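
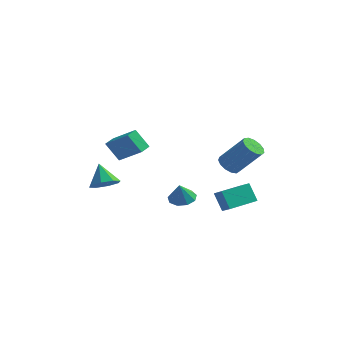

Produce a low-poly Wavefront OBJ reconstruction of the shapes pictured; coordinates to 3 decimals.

v 2.869 2.784 1.116
v 3.423 2.961 0.627
v 4.826 3.113 2.276
v 4.271 2.936 2.764
v 3.244 3.331 0.746
v 4.647 3.484 2.394
v 2.945 3.528 0.982
v 4.348 3.68 2.63
v 2.622 3.488 1.26
v 4.025 3.641 2.908
v 2.378 3.225 1.493
v 3.781 3.377 3.141
v 2.289 2.822 1.606
v 3.692 2.974 3.254
v 2.384 2.406 1.563
v 3.787 2.559 3.212
v 2.633 2.111 1.379
v 4.036 2.263 3.027
v 2.957 2.029 1.111
v 4.36 2.181 2.759
v 3.253 2.187 0.844
v 4.655 2.339 2.493
v 3.426 2.534 0.664
v 4.829 2.687 2.313
v 1.709 3.452 -1.653
v 2.328 3.06 -1.203
v 2.699 5.14 -1.547
v 3.318 4.748 -1.096
v 2.342 3.152 -2.784
v 2.961 2.76 -2.333
v 3.332 4.84 -2.677
v 3.951 4.448 -2.227
v -1.794 -1.517 2.393
v -2.581 -1.577 3.525
v -1.711 -0.717 2.494
v -2.497 -0.778 3.626
v -0.303 -1.802 3.414
v -1.089 -1.863 4.546
v -0.219 -1.003 3.515
v -1.006 -1.063 4.647
v 1.664 -0.886 -0.069
v 2.334 -0.472 0.075
v 1.676 -1.294 1.049
v 1.896 -0.166 0.192
v 1.349 -0.196 0.187
v 0.95 -0.549 0.062
v 0.885 -1.059 -0.124
v 1.184 -1.489 -0.284
v 1.708 -1.636 -0.343
v 2.211 -1.432 -0.274
v 2.458 -0.972 -0.109
v -3.661 0.469 -0.663
v -3.189 1.246 -0.807
v -4.339 1.111 0.563
v -3.806 1.239 -1.146
v -4.339 0.782 -1.201
v -4.474 0.141 -0.941
v -4.134 -0.307 -0.518
v -3.516 -0.3 -0.18
v -2.983 0.157 -0.124
v -2.848 0.797 -0.384
f 2 1 5
f 2 5 3
f 3 5 6
f 3 6 4
f 5 1 7
f 5 7 6
f 6 7 8
f 6 8 4
f 7 1 9
f 7 9 8
f 8 9 10
f 8 10 4
f 9 1 11
f 9 11 10
f 10 11 12
f 10 12 4
f 11 1 13
f 11 13 12
f 12 13 14
f 12 14 4
f 13 1 15
f 13 15 14
f 14 15 16
f 14 16 4
f 15 1 17
f 15 17 16
f 16 17 18
f 16 18 4
f 17 1 19
f 17 19 18
f 18 19 20
f 18 20 4
f 19 1 21
f 19 21 20
f 20 21 22
f 20 22 4
f 21 1 23
f 21 23 22
f 22 23 24
f 22 24 4
f 23 1 2
f 23 2 24
f 24 2 3
f 24 3 4
f 26 28 25
f 29 26 25
f 25 28 27
f 27 29 25
f 26 32 28
f 30 26 29
f 30 32 26
f 28 32 27
f 31 29 27
f 27 32 31
f 31 30 29
f 32 30 31
f 34 36 33
f 37 34 33
f 33 36 35
f 35 37 33
f 34 40 36
f 38 34 37
f 38 40 34
f 36 40 35
f 39 37 35
f 35 40 39
f 39 38 37
f 40 38 39
f 42 41 44
f 42 44 43
f 44 41 45
f 44 45 43
f 45 41 46
f 45 46 43
f 46 41 47
f 46 47 43
f 47 41 48
f 47 48 43
f 48 41 49
f 48 49 43
f 49 41 50
f 49 50 43
f 50 41 51
f 50 51 43
f 51 41 42
f 51 42 43
f 53 52 55
f 53 55 54
f 55 52 56
f 55 56 54
f 56 52 57
f 56 57 54
f 57 52 58
f 57 58 54
f 58 52 59
f 58 59 54
f 59 52 60
f 59 60 54
f 60 52 61
f 60 61 54
f 61 52 53
f 61 53 54



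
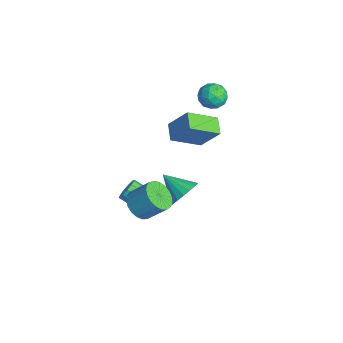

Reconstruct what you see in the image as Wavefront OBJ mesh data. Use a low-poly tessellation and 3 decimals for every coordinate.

v 2.343 -2.412 -0.11
v 2.875 -1.978 -0.737
v 3.37 -1.054 0.323
v 2.837 -1.488 0.95
v 2.545 -1.777 -0.758
v 3.04 -0.853 0.301
v 2.181 -1.685 -0.667
v 2.675 -0.762 0.392
v 1.844 -1.72 -0.48
v 2.339 -0.796 0.579
v 1.593 -1.874 -0.229
v 2.088 -0.95 0.83
v 1.473 -2.121 0.043
v 1.967 -1.197 1.102
v 1.502 -2.418 0.288
v 1.997 -1.494 1.348
v 1.677 -2.714 0.465
v 2.172 -1.791 1.524
v 1.967 -2.958 0.542
v 2.462 -2.035 1.602
v 2.322 -3.108 0.507
v 2.817 -2.184 1.566
v 2.68 -3.137 0.365
v 3.175 -2.213 1.424
v 2.98 -3.041 0.141
v 3.475 -2.117 1.2
v 3.17 -2.836 -0.127
v 3.665 -1.912 0.933
v 3.217 -2.557 -0.391
v 3.712 -1.634 0.668
v 3.112 -2.254 -0.607
v 3.607 -1.33 0.452
v -2.064 3.679 4.017
v -1.234 3.459 4.09
v -2.266 2.621 3.13
v -1.436 2.401 3.203
v -1.971 2.295 3.871
v -1.846 2.948 4.419
v -1.654 3.132 2.801
v -1.529 3.785 3.349
v -0.98 3.121 3.338
v -1.176 2.603 4
v -2.324 3.477 3.22
v -2.52 2.959 3.882
v -1.631 3.662 4.131
v -1.869 2.418 3.089
v -2.183 2.356 3.481
v -1.695 2.226 3.524
v -1.991 3.362 4.325
v -1.503 3.232 4.368
v -1.936 2.548 4.239
v -1.997 2.848 2.852
v -1.509 2.718 2.895
v -1.805 3.854 3.696
v -1.317 3.724 3.739
v -1.564 3.532 2.981
v -0.994 3.334 3.733
v -1.113 2.712 3.211
v -1.241 3.141 2.975
v -1.168 3.526 3.297
v -1.109 3.03 4.121
v -1.228 2.408 3.6
v -1.542 2.345 3.993
v -1.469 2.729 4.315
v -0.96 2.831 3.68
v -2.272 3.672 3.62
v -2.391 3.05 3.099
v -2.031 3.351 2.905
v -1.958 3.735 3.227
v -2.387 3.368 4.009
v -2.506 2.746 3.487
v -2.332 2.554 3.923
v -2.259 2.939 4.245
v -2.54 3.249 3.54
v -2.457 2.672 -1.4
v -2.471 0.921 -0.353
v -3.502 2.899 -1.034
v -3.516 1.148 0.013
v -1.764 3.532 0.047
v -1.778 1.781 1.094
v -2.809 3.759 0.413
v -2.823 2.008 1.46
v -0.66 1.113 -3.589
v -0.129 1.204 -2.735
v -1.9 0.287 -2.731
v -0.379 1.577 -2.737
v -0.685 1.859 -2.908
v -0.986 1.992 -3.214
v -1.222 1.952 -3.594
v -1.347 1.746 -3.974
v -1.336 1.414 -4.277
v -1.191 1.022 -4.444
v -0.941 0.649 -4.441
v -0.635 0.368 -4.27
v -0.334 0.234 -3.965
v -0.098 0.274 -3.584
v 0.028 0.481 -3.205
v 0.016 0.812 -2.902
v 0.517 -1.66 -1.767
v 1.024 -1.775 -1.314
v 0.41 -2.455 -0.8
v -0.097 -2.34 -1.253
v 0.815 -1.479 -1.172
v 0.202 -2.159 -0.658
v 0.512 -1.241 -1.219
v -0.102 -1.921 -0.705
v 0.21 -1.136 -1.44
v -0.404 -1.815 -0.926
v 0.005 -1.197 -1.765
v -0.608 -1.877 -1.251
v -0.037 -1.405 -2.091
v -0.65 -2.085 -1.577
v 0.097 -1.694 -2.313
v -0.517 -2.374 -1.799
v 0.364 -1.973 -2.363
v -0.25 -2.652 -1.849
v 0.679 -2.152 -2.223
v 0.066 -2.831 -1.709
v 0.943 -2.175 -1.938
v 0.33 -2.854 -1.424
v 1.072 -2.034 -1.599
v 0.458 -2.714 -1.085
f 2 1 5
f 2 5 3
f 3 5 6
f 3 6 4
f 5 1 7
f 5 7 6
f 6 7 8
f 6 8 4
f 7 1 9
f 7 9 8
f 8 9 10
f 8 10 4
f 9 1 11
f 9 11 10
f 10 11 12
f 10 12 4
f 11 1 13
f 11 13 12
f 12 13 14
f 12 14 4
f 13 1 15
f 13 15 14
f 14 15 16
f 14 16 4
f 15 1 17
f 15 17 16
f 16 17 18
f 16 18 4
f 17 1 19
f 17 19 18
f 18 19 20
f 18 20 4
f 19 1 21
f 19 21 20
f 20 21 22
f 20 22 4
f 21 1 23
f 21 23 22
f 22 23 24
f 22 24 4
f 23 1 25
f 23 25 24
f 24 25 26
f 24 26 4
f 25 1 27
f 25 27 26
f 26 27 28
f 26 28 4
f 27 1 29
f 27 29 28
f 28 29 30
f 28 30 4
f 29 1 31
f 29 31 30
f 30 31 32
f 30 32 4
f 31 1 2
f 31 2 32
f 32 2 3
f 32 3 4
f 33 70 49
f 70 44 73
f 49 73 38
f 70 73 49
f 33 49 45
f 49 38 50
f 45 50 34
f 49 50 45
f 33 45 54
f 45 34 55
f 54 55 40
f 45 55 54
f 33 54 66
f 54 40 69
f 66 69 43
f 54 69 66
f 33 66 70
f 66 43 74
f 70 74 44
f 66 74 70
f 34 50 61
f 50 38 64
f 61 64 42
f 50 64 61
f 38 73 51
f 73 44 72
f 51 72 37
f 73 72 51
f 44 74 71
f 74 43 67
f 71 67 35
f 74 67 71
f 43 69 68
f 69 40 56
f 68 56 39
f 69 56 68
f 40 55 60
f 55 34 57
f 60 57 41
f 55 57 60
f 36 62 48
f 62 42 63
f 48 63 37
f 62 63 48
f 36 48 46
f 48 37 47
f 46 47 35
f 48 47 46
f 36 46 53
f 46 35 52
f 53 52 39
f 46 52 53
f 36 53 58
f 53 39 59
f 58 59 41
f 53 59 58
f 36 58 62
f 58 41 65
f 62 65 42
f 58 65 62
f 37 63 51
f 63 42 64
f 51 64 38
f 63 64 51
f 35 47 71
f 47 37 72
f 71 72 44
f 47 72 71
f 39 52 68
f 52 35 67
f 68 67 43
f 52 67 68
f 41 59 60
f 59 39 56
f 60 56 40
f 59 56 60
f 42 65 61
f 65 41 57
f 61 57 34
f 65 57 61
f 76 78 75
f 79 76 75
f 75 78 77
f 77 79 75
f 76 82 78
f 80 76 79
f 80 82 76
f 78 82 77
f 81 79 77
f 77 82 81
f 81 80 79
f 82 80 81
f 84 83 86
f 84 86 85
f 86 83 87
f 86 87 85
f 87 83 88
f 87 88 85
f 88 83 89
f 88 89 85
f 89 83 90
f 89 90 85
f 90 83 91
f 90 91 85
f 91 83 92
f 91 92 85
f 92 83 93
f 92 93 85
f 93 83 94
f 93 94 85
f 94 83 95
f 94 95 85
f 95 83 96
f 95 96 85
f 96 83 97
f 96 97 85
f 97 83 98
f 97 98 85
f 98 83 84
f 98 84 85
f 100 99 103
f 100 103 101
f 101 103 104
f 101 104 102
f 103 99 105
f 103 105 104
f 104 105 106
f 104 106 102
f 105 99 107
f 105 107 106
f 106 107 108
f 106 108 102
f 107 99 109
f 107 109 108
f 108 109 110
f 108 110 102
f 109 99 111
f 109 111 110
f 110 111 112
f 110 112 102
f 111 99 113
f 111 113 112
f 112 113 114
f 112 114 102
f 113 99 115
f 113 115 114
f 114 115 116
f 114 116 102
f 115 99 117
f 115 117 116
f 116 117 118
f 116 118 102
f 117 99 119
f 117 119 118
f 118 119 120
f 118 120 102
f 119 99 121
f 119 121 120
f 120 121 122
f 120 122 102
f 121 99 100
f 121 100 122
f 122 100 101
f 122 101 102



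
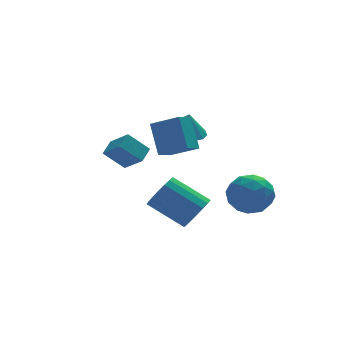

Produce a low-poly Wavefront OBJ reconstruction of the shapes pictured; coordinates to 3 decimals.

v 1.039 1.001 -0.944
v 1.886 0.629 -1.115
v 1.181 0.839 0.104
v 1.967 1.104 -1.053
v 1.8 1.552 -0.962
v 1.43 1.852 -0.866
v 0.954 1.924 -0.791
v 0.502 1.748 -0.757
v 0.193 1.372 -0.773
v 0.112 0.897 -0.835
v 0.279 0.449 -0.927
v 0.649 0.149 -1.023
v 1.125 0.077 -1.098
v 1.577 0.253 -1.132
v 2.045 -2.559 -3.471
v 3.044 -2.533 -3.145
v 1.756 -3.907 -2.475
v 2.755 -3.881 -2.149
v 2.089 -3.119 -1.865
v 2.268 -2.285 -2.48
v 2.532 -4.155 -3.14
v 2.711 -3.321 -3.755
v 3.345 -3.519 -2.94
v 3.072 -2.879 -2.152
v 1.728 -3.561 -3.468
v 1.455 -2.921 -2.68
v 2.57 -2.427 -3.395
v 2.23 -4.013 -2.225
v 1.839 -3.565 -2.058
v 2.426 -3.549 -1.866
v 2.114 -2.282 -3.004
v 2.701 -2.266 -2.813
v 2.14 -2.611 -2.061
v 2.099 -4.174 -2.807
v 2.686 -4.158 -2.616
v 2.374 -2.891 -3.754
v 2.961 -2.875 -3.562
v 2.66 -3.829 -3.559
v 3.334 -2.992 -3.084
v 3.164 -3.785 -2.498
v 3.033 -3.945 -3.081
v 3.138 -3.455 -3.442
v 3.174 -2.615 -2.62
v 3.004 -3.408 -2.035
v 2.612 -2.96 -1.868
v 2.717 -2.47 -2.23
v 3.35 -3.195 -2.5
v 1.796 -3.032 -3.585
v 1.626 -3.825 -3
v 2.083 -3.97 -3.39
v 2.188 -3.48 -3.752
v 1.636 -2.655 -3.122
v 1.466 -3.448 -2.536
v 1.662 -2.985 -2.178
v 1.767 -2.495 -2.539
v 1.45 -3.245 -3.12
v 0.728 -1.585 -4.462
v 1.381 -1.327 -3.915
v 0.126 -0.276 -2.912
v -0.528 -0.535 -3.458
v 1.387 -1.049 -4.198
v 0.132 0.001 -3.194
v 1.263 -0.878 -4.533
v 0.008 0.173 -3.529
v 1.033 -0.846 -4.853
v -0.223 0.204 -3.85
v 0.742 -0.961 -5.097
v -0.513 0.089 -4.093
v 0.448 -1.2 -5.214
v -0.807 -0.15 -4.21
v 0.21 -1.515 -5.183
v -1.045 -0.465 -4.179
v 0.074 -1.844 -5.008
v -1.181 -0.793 -4.005
v 0.068 -2.121 -4.726
v -1.187 -1.071 -3.722
v 0.192 -2.293 -4.391
v -1.063 -1.242 -3.387
v 0.423 -2.324 -4.07
v -0.833 -1.274 -3.067
v 0.713 -2.209 -3.827
v -0.542 -1.159 -2.823
v 1.007 -1.97 -3.71
v -0.248 -0.92 -2.706
v 1.245 -1.655 -3.741
v -0.01 -0.605 -2.737
v -1.174 -2.375 -0.457
v -1.218 -1.444 0.856
v -0.51 -1.845 -0.81
v -0.554 -0.914 0.503
v -0.226 -3.166 0.137
v -0.27 -2.235 1.45
v 0.438 -2.636 -0.216
v 0.394 -1.705 1.097
v -2.942 -3.131 0.609
v -2.46 -2.571 0.941
v -3.418 -2.313 -0.079
v -2.937 -1.753 0.254
v -2.123 -3.347 -0.214
v -1.642 -2.787 0.119
v -2.6 -2.529 -0.901
v -2.118 -1.969 -0.569
f 2 1 4
f 2 4 3
f 4 1 5
f 4 5 3
f 5 1 6
f 5 6 3
f 6 1 7
f 6 7 3
f 7 1 8
f 7 8 3
f 8 1 9
f 8 9 3
f 9 1 10
f 9 10 3
f 10 1 11
f 10 11 3
f 11 1 12
f 11 12 3
f 12 1 13
f 12 13 3
f 13 1 14
f 13 14 3
f 14 1 2
f 14 2 3
f 15 52 31
f 52 26 55
f 31 55 20
f 52 55 31
f 15 31 27
f 31 20 32
f 27 32 16
f 31 32 27
f 15 27 36
f 27 16 37
f 36 37 22
f 27 37 36
f 15 36 48
f 36 22 51
f 48 51 25
f 36 51 48
f 15 48 52
f 48 25 56
f 52 56 26
f 48 56 52
f 16 32 43
f 32 20 46
f 43 46 24
f 32 46 43
f 20 55 33
f 55 26 54
f 33 54 19
f 55 54 33
f 26 56 53
f 56 25 49
f 53 49 17
f 56 49 53
f 25 51 50
f 51 22 38
f 50 38 21
f 51 38 50
f 22 37 42
f 37 16 39
f 42 39 23
f 37 39 42
f 18 44 30
f 44 24 45
f 30 45 19
f 44 45 30
f 18 30 28
f 30 19 29
f 28 29 17
f 30 29 28
f 18 28 35
f 28 17 34
f 35 34 21
f 28 34 35
f 18 35 40
f 35 21 41
f 40 41 23
f 35 41 40
f 18 40 44
f 40 23 47
f 44 47 24
f 40 47 44
f 19 45 33
f 45 24 46
f 33 46 20
f 45 46 33
f 17 29 53
f 29 19 54
f 53 54 26
f 29 54 53
f 21 34 50
f 34 17 49
f 50 49 25
f 34 49 50
f 23 41 42
f 41 21 38
f 42 38 22
f 41 38 42
f 24 47 43
f 47 23 39
f 43 39 16
f 47 39 43
f 58 57 61
f 58 61 59
f 59 61 62
f 59 62 60
f 61 57 63
f 61 63 62
f 62 63 64
f 62 64 60
f 63 57 65
f 63 65 64
f 64 65 66
f 64 66 60
f 65 57 67
f 65 67 66
f 66 67 68
f 66 68 60
f 67 57 69
f 67 69 68
f 68 69 70
f 68 70 60
f 69 57 71
f 69 71 70
f 70 71 72
f 70 72 60
f 71 57 73
f 71 73 72
f 72 73 74
f 72 74 60
f 73 57 75
f 73 75 74
f 74 75 76
f 74 76 60
f 75 57 77
f 75 77 76
f 76 77 78
f 76 78 60
f 77 57 79
f 77 79 78
f 78 79 80
f 78 80 60
f 79 57 81
f 79 81 80
f 80 81 82
f 80 82 60
f 81 57 83
f 81 83 82
f 82 83 84
f 82 84 60
f 83 57 85
f 83 85 84
f 84 85 86
f 84 86 60
f 85 57 58
f 85 58 86
f 86 58 59
f 86 59 60
f 88 90 87
f 91 88 87
f 87 90 89
f 89 91 87
f 88 94 90
f 92 88 91
f 92 94 88
f 90 94 89
f 93 91 89
f 89 94 93
f 93 92 91
f 94 92 93
f 96 98 95
f 99 96 95
f 95 98 97
f 97 99 95
f 96 102 98
f 100 96 99
f 100 102 96
f 98 102 97
f 101 99 97
f 97 102 101
f 101 100 99
f 102 100 101



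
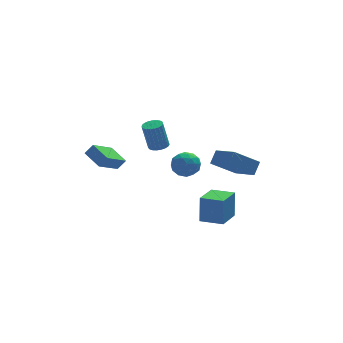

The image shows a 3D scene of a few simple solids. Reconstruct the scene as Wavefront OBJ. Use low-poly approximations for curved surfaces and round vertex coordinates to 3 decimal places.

v -3.78 2.691 -1.83
v -3.236 2.667 -1.164
v -4.371 4.01 -1.3
v -3.828 3.986 -0.634
v -2.312 3.814 -2.986
v -1.769 3.79 -2.32
v -2.904 5.133 -2.456
v -2.36 5.109 -1.79
v 3.046 -2.428 0.163
v 3.574 -1.894 0.925
v 2.409 -0.74 -0.578
v 2.937 -0.206 0.184
v 4.723 -2.334 -1.064
v 5.251 -1.8 -0.302
v 4.086 -0.646 -1.805
v 4.614 -0.112 -1.043
v 0.389 -1.288 -0.525
v 0.981 -0.941 0.171
v 0.119 -2.579 0.349
v 0.711 -2.232 1.045
v -0.148 -1.798 0.873
v 0.019 -1 0.333
v 1.081 -2.52 0.187
v 1.248 -1.722 -0.353
v 1.409 -1.702 0.611
v 0.65 -1.256 1.035
v 0.45 -2.264 -0.515
v -0.309 -1.818 -0.091
v 0.709 -1.001 -0.254
v 0.391 -2.519 0.774
v -0.114 -2.264 0.673
v 0.234 -2.06 1.082
v 0.143 -1.036 -0.158
v 0.491 -0.832 0.251
v -0.173 -1.336 0.664
v 0.609 -2.688 0.269
v 0.957 -2.484 0.678
v 0.866 -1.46 -0.562
v 1.214 -1.256 -0.153
v 1.273 -2.184 -0.144
v 1.309 -1.245 0.414
v 1.15 -2.003 0.928
v 1.367 -2.173 0.423
v 1.465 -1.704 0.106
v 0.862 -0.982 0.663
v 0.703 -1.741 1.177
v 0.198 -1.486 1.076
v 0.296 -1.017 0.759
v 1.114 -1.43 0.922
v 0.397 -1.779 -0.657
v 0.238 -2.538 -0.143
v 0.804 -2.503 -0.239
v 0.902 -2.034 -0.556
v -0.05 -1.517 -0.408
v -0.209 -2.275 0.106
v -0.365 -1.816 0.414
v -0.267 -1.347 0.097
v -0.014 -2.09 -0.402
v -0 2.343 -0.374
v 0.665 2.397 -0.244
v 0.286 2.531 1.644
v -0.38 2.477 1.514
v 0.589 2.668 -0.278
v 0.21 2.801 1.609
v 0.412 2.882 -0.329
v 0.033 3.015 1.559
v 0.163 3.003 -0.388
v -0.216 3.137 1.5
v -0.114 3.01 -0.444
v -0.493 3.144 1.444
v -0.371 2.902 -0.488
v -0.75 3.035 1.4
v -0.565 2.697 -0.512
v -0.944 2.831 1.376
v -0.66 2.431 -0.513
v -1.039 2.565 1.375
v -0.642 2.15 -0.489
v -1.021 2.283 1.399
v -0.513 1.902 -0.446
v -0.892 2.036 1.442
v -0.295 1.731 -0.39
v -0.674 1.864 1.498
v -0.026 1.665 -0.331
v -0.405 1.799 1.557
v 0.247 1.717 -0.28
v -0.132 1.85 1.608
v 0.477 1.877 -0.245
v 0.098 2.01 1.643
v 0.625 2.117 -0.232
v 0.246 2.251 1.655
v 1.884 -5.167 -3.16
v 2.004 -4.812 -1.369
v 0.691 -4.232 -3.266
v 0.811 -3.876 -1.475
v 3.049 -3.724 -3.525
v 3.169 -3.368 -1.734
v 1.856 -2.788 -3.631
v 1.976 -2.433 -1.84
f 2 4 1
f 5 2 1
f 1 4 3
f 3 5 1
f 2 8 4
f 6 2 5
f 6 8 2
f 4 8 3
f 7 5 3
f 3 8 7
f 7 6 5
f 8 6 7
f 10 12 9
f 13 10 9
f 9 12 11
f 11 13 9
f 10 16 12
f 14 10 13
f 14 16 10
f 12 16 11
f 15 13 11
f 11 16 15
f 15 14 13
f 16 14 15
f 17 54 33
f 54 28 57
f 33 57 22
f 54 57 33
f 17 33 29
f 33 22 34
f 29 34 18
f 33 34 29
f 17 29 38
f 29 18 39
f 38 39 24
f 29 39 38
f 17 38 50
f 38 24 53
f 50 53 27
f 38 53 50
f 17 50 54
f 50 27 58
f 54 58 28
f 50 58 54
f 18 34 45
f 34 22 48
f 45 48 26
f 34 48 45
f 22 57 35
f 57 28 56
f 35 56 21
f 57 56 35
f 28 58 55
f 58 27 51
f 55 51 19
f 58 51 55
f 27 53 52
f 53 24 40
f 52 40 23
f 53 40 52
f 24 39 44
f 39 18 41
f 44 41 25
f 39 41 44
f 20 46 32
f 46 26 47
f 32 47 21
f 46 47 32
f 20 32 30
f 32 21 31
f 30 31 19
f 32 31 30
f 20 30 37
f 30 19 36
f 37 36 23
f 30 36 37
f 20 37 42
f 37 23 43
f 42 43 25
f 37 43 42
f 20 42 46
f 42 25 49
f 46 49 26
f 42 49 46
f 21 47 35
f 47 26 48
f 35 48 22
f 47 48 35
f 19 31 55
f 31 21 56
f 55 56 28
f 31 56 55
f 23 36 52
f 36 19 51
f 52 51 27
f 36 51 52
f 25 43 44
f 43 23 40
f 44 40 24
f 43 40 44
f 26 49 45
f 49 25 41
f 45 41 18
f 49 41 45
f 60 59 63
f 60 63 61
f 61 63 64
f 61 64 62
f 63 59 65
f 63 65 64
f 64 65 66
f 64 66 62
f 65 59 67
f 65 67 66
f 66 67 68
f 66 68 62
f 67 59 69
f 67 69 68
f 68 69 70
f 68 70 62
f 69 59 71
f 69 71 70
f 70 71 72
f 70 72 62
f 71 59 73
f 71 73 72
f 72 73 74
f 72 74 62
f 73 59 75
f 73 75 74
f 74 75 76
f 74 76 62
f 75 59 77
f 75 77 76
f 76 77 78
f 76 78 62
f 77 59 79
f 77 79 78
f 78 79 80
f 78 80 62
f 79 59 81
f 79 81 80
f 80 81 82
f 80 82 62
f 81 59 83
f 81 83 82
f 82 83 84
f 82 84 62
f 83 59 85
f 83 85 84
f 84 85 86
f 84 86 62
f 85 59 87
f 85 87 86
f 86 87 88
f 86 88 62
f 87 59 89
f 87 89 88
f 88 89 90
f 88 90 62
f 89 59 60
f 89 60 90
f 90 60 61
f 90 61 62
f 92 94 91
f 95 92 91
f 91 94 93
f 93 95 91
f 92 98 94
f 96 92 95
f 96 98 92
f 94 98 93
f 97 95 93
f 93 98 97
f 97 96 95
f 98 96 97



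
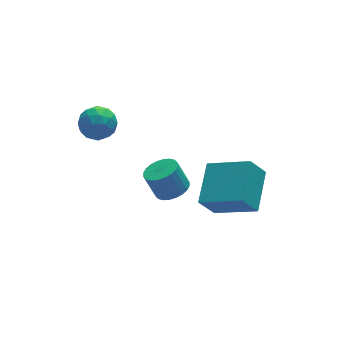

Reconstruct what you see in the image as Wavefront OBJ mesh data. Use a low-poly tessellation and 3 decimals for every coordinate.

v -1.833 4.163 3.957
v -0.968 4.274 3.977
v -1.652 2.846 3.483
v -0.787 2.957 3.503
v -1.239 2.915 4.248
v -1.351 3.73 4.541
v -1.269 3.39 2.919
v -1.381 4.205 3.212
v -0.619 3.797 3.335
v -0.601 3.503 4.157
v -2.019 3.617 3.303
v -2.001 3.323 4.125
v -1.416 4.334 4.009
v -1.204 2.786 3.451
v -1.47 2.761 3.889
v -0.961 2.827 3.901
v -1.641 4.014 4.341
v -1.133 4.08 4.352
v -1.292 3.281 4.511
v -1.487 3.04 3.108
v -0.979 3.106 3.119
v -1.659 4.293 3.559
v -1.15 4.359 3.571
v -1.328 3.839 2.949
v -0.703 4.119 3.643
v -0.597 3.345 3.364
v -0.88 3.599 3.021
v -0.946 4.078 3.194
v -0.692 3.947 4.126
v -0.586 3.172 3.847
v -0.851 3.148 4.286
v -0.917 3.626 4.458
v -0.487 3.666 3.749
v -2.034 3.948 3.613
v -1.928 3.173 3.334
v -1.703 3.494 3.002
v -1.769 3.972 3.174
v -2.023 3.775 4.096
v -1.917 3.001 3.817
v -1.674 3.042 4.266
v -1.74 3.521 4.439
v -2.133 3.454 3.711
v 1.436 2.181 -0.604
v 1.88 1.617 -0.273
v 1.487 1.996 0.896
v 1.044 2.559 0.564
v 2.079 1.853 -0.282
v 1.686 2.231 0.887
v 2.18 2.138 -0.341
v 1.787 2.516 0.828
v 2.168 2.43 -0.439
v 1.775 2.808 0.73
v 2.044 2.684 -0.563
v 1.651 3.062 0.606
v 1.828 2.861 -0.693
v 1.435 3.239 0.476
v 1.553 2.935 -0.809
v 1.16 3.313 0.359
v 1.259 2.894 -0.895
v 0.866 3.272 0.274
v 0.993 2.744 -0.936
v 0.6 3.123 0.233
v 0.794 2.509 -0.927
v 0.401 2.887 0.242
v 0.693 2.224 -0.868
v 0.3 2.602 0.301
v 0.705 1.932 -0.77
v 0.312 2.31 0.399
v 0.829 1.678 -0.646
v 0.436 2.056 0.523
v 1.045 1.501 -0.516
v 0.652 1.879 0.653
v 1.32 1.427 -0.399
v 0.927 1.805 0.769
v 1.614 1.468 -0.314
v 1.221 1.846 0.855
v 1.636 -0.232 0.869
v 3.015 -1.517 1.793
v 2.65 1.366 1.576
v 4.029 0.08 2.501
v 2.351 -0.22 -0.181
v 3.73 -1.506 0.744
v 3.365 1.377 0.527
v 4.744 0.092 1.451
f 1 38 17
f 38 12 41
f 17 41 6
f 38 41 17
f 1 17 13
f 17 6 18
f 13 18 2
f 17 18 13
f 1 13 22
f 13 2 23
f 22 23 8
f 13 23 22
f 1 22 34
f 22 8 37
f 34 37 11
f 22 37 34
f 1 34 38
f 34 11 42
f 38 42 12
f 34 42 38
f 2 18 29
f 18 6 32
f 29 32 10
f 18 32 29
f 6 41 19
f 41 12 40
f 19 40 5
f 41 40 19
f 12 42 39
f 42 11 35
f 39 35 3
f 42 35 39
f 11 37 36
f 37 8 24
f 36 24 7
f 37 24 36
f 8 23 28
f 23 2 25
f 28 25 9
f 23 25 28
f 4 30 16
f 30 10 31
f 16 31 5
f 30 31 16
f 4 16 14
f 16 5 15
f 14 15 3
f 16 15 14
f 4 14 21
f 14 3 20
f 21 20 7
f 14 20 21
f 4 21 26
f 21 7 27
f 26 27 9
f 21 27 26
f 4 26 30
f 26 9 33
f 30 33 10
f 26 33 30
f 5 31 19
f 31 10 32
f 19 32 6
f 31 32 19
f 3 15 39
f 15 5 40
f 39 40 12
f 15 40 39
f 7 20 36
f 20 3 35
f 36 35 11
f 20 35 36
f 9 27 28
f 27 7 24
f 28 24 8
f 27 24 28
f 10 33 29
f 33 9 25
f 29 25 2
f 33 25 29
f 44 43 47
f 44 47 45
f 45 47 48
f 45 48 46
f 47 43 49
f 47 49 48
f 48 49 50
f 48 50 46
f 49 43 51
f 49 51 50
f 50 51 52
f 50 52 46
f 51 43 53
f 51 53 52
f 52 53 54
f 52 54 46
f 53 43 55
f 53 55 54
f 54 55 56
f 54 56 46
f 55 43 57
f 55 57 56
f 56 57 58
f 56 58 46
f 57 43 59
f 57 59 58
f 58 59 60
f 58 60 46
f 59 43 61
f 59 61 60
f 60 61 62
f 60 62 46
f 61 43 63
f 61 63 62
f 62 63 64
f 62 64 46
f 63 43 65
f 63 65 64
f 64 65 66
f 64 66 46
f 65 43 67
f 65 67 66
f 66 67 68
f 66 68 46
f 67 43 69
f 67 69 68
f 68 69 70
f 68 70 46
f 69 43 71
f 69 71 70
f 70 71 72
f 70 72 46
f 71 43 73
f 71 73 72
f 72 73 74
f 72 74 46
f 73 43 75
f 73 75 74
f 74 75 76
f 74 76 46
f 75 43 44
f 75 44 76
f 76 44 45
f 76 45 46
f 78 80 77
f 81 78 77
f 77 80 79
f 79 81 77
f 78 84 80
f 82 78 81
f 82 84 78
f 80 84 79
f 83 81 79
f 79 84 83
f 83 82 81
f 84 82 83



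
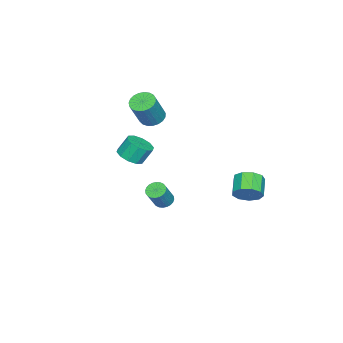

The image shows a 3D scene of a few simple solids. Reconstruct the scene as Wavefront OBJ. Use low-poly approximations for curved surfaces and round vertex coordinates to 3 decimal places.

v -1.967 3.752 -1.36
v -1.646 4.119 -0.627
v -2.693 3.755 0.013
v -3.013 3.388 -0.72
v -1.973 4.522 -0.933
v -3.02 4.157 -0.293
v -2.297 4.564 -1.439
v -3.344 4.199 -0.798
v -2.467 4.227 -1.907
v -3.513 3.862 -1.267
v -2.402 3.667 -2.12
v -3.449 3.303 -1.48
v -2.134 3.148 -1.977
v -3.18 2.783 -1.337
v -1.787 2.911 -1.546
v -2.834 2.546 -0.905
v -1.525 3.068 -1.027
v -2.571 2.703 -0.387
v -1.469 3.545 -0.665
v -2.516 3.181 -0.024
v 0.932 -1.95 1.849
v 1.342 -2.546 2.276
v 1.018 -2.066 3.258
v 0.608 -1.47 2.831
v 1.671 -2.153 2.192
v 1.347 -1.673 3.174
v 1.718 -1.683 1.978
v 1.394 -1.203 2.959
v 1.464 -1.315 1.714
v 1.141 -0.834 2.696
v 1.007 -1.189 1.502
v 0.684 -0.709 2.483
v 0.522 -1.354 1.422
v 0.198 -0.874 2.404
v 0.193 -1.747 1.506
v -0.131 -1.267 2.488
v 0.146 -2.217 1.721
v -0.178 -1.737 2.702
v 0.399 -2.586 1.984
v 0.076 -2.105 2.966
v 0.856 -2.711 2.197
v 0.533 -2.231 3.178
v 3.293 1.18 0.631
v 3.583 0.743 0.409
v 4.378 0.663 1.607
v 4.087 1.1 1.829
v 3.705 0.916 0.34
v 4.5 0.835 1.538
v 3.764 1.129 0.315
v 4.559 1.048 1.513
v 3.751 1.349 0.338
v 4.546 1.269 1.536
v 3.669 1.544 0.406
v 4.463 1.464 1.604
v 3.529 1.684 0.508
v 4.324 1.604 1.706
v 3.353 1.747 0.629
v 4.148 1.667 1.827
v 3.168 1.723 0.75
v 3.963 1.643 1.948
v 3.002 1.617 0.853
v 3.797 1.537 2.051
v 2.88 1.445 0.922
v 3.675 1.364 2.12
v 2.821 1.232 0.947
v 3.616 1.151 2.145
v 2.834 1.011 0.924
v 3.629 0.931 2.122
v 2.917 0.816 0.856
v 3.711 0.736 2.054
v 3.056 0.676 0.754
v 3.851 0.596 1.952
v 3.232 0.613 0.633
v 4.027 0.533 1.831
v 3.417 0.637 0.512
v 4.212 0.557 1.71
v -3.827 -2.904 2.248
v -3.373 -3.472 1.936
v -2.38 -3.603 3.621
v -2.833 -3.036 3.932
v -3.206 -3.2 1.859
v -2.213 -3.331 3.543
v -3.145 -2.877 1.848
v -2.152 -3.009 3.533
v -3.203 -2.559 1.907
v -2.21 -2.691 3.592
v -3.368 -2.301 2.024
v -2.375 -2.432 3.709
v -3.613 -2.147 2.181
v -2.62 -2.278 3.865
v -3.894 -2.124 2.348
v -2.901 -2.255 4.033
v -4.164 -2.236 2.499
v -3.171 -2.367 4.183
v -4.375 -2.463 2.606
v -3.382 -2.594 4.29
v -4.492 -2.767 2.651
v -3.499 -2.898 4.335
v -4.493 -3.094 2.626
v -3.5 -3.226 4.311
v -4.38 -3.389 2.536
v -3.387 -3.52 4.221
v -4.17 -3.6 2.396
v -3.177 -3.731 4.081
v -3.901 -3.691 2.23
v -2.908 -3.822 3.915
v -3.62 -3.645 2.068
v -2.626 -3.777 3.753
f 2 1 5
f 2 5 3
f 3 5 6
f 3 6 4
f 5 1 7
f 5 7 6
f 6 7 8
f 6 8 4
f 7 1 9
f 7 9 8
f 8 9 10
f 8 10 4
f 9 1 11
f 9 11 10
f 10 11 12
f 10 12 4
f 11 1 13
f 11 13 12
f 12 13 14
f 12 14 4
f 13 1 15
f 13 15 14
f 14 15 16
f 14 16 4
f 15 1 17
f 15 17 16
f 16 17 18
f 16 18 4
f 17 1 19
f 17 19 18
f 18 19 20
f 18 20 4
f 19 1 2
f 19 2 20
f 20 2 3
f 20 3 4
f 22 21 25
f 22 25 23
f 23 25 26
f 23 26 24
f 25 21 27
f 25 27 26
f 26 27 28
f 26 28 24
f 27 21 29
f 27 29 28
f 28 29 30
f 28 30 24
f 29 21 31
f 29 31 30
f 30 31 32
f 30 32 24
f 31 21 33
f 31 33 32
f 32 33 34
f 32 34 24
f 33 21 35
f 33 35 34
f 34 35 36
f 34 36 24
f 35 21 37
f 35 37 36
f 36 37 38
f 36 38 24
f 37 21 39
f 37 39 38
f 38 39 40
f 38 40 24
f 39 21 41
f 39 41 40
f 40 41 42
f 40 42 24
f 41 21 22
f 41 22 42
f 42 22 23
f 42 23 24
f 44 43 47
f 44 47 45
f 45 47 48
f 45 48 46
f 47 43 49
f 47 49 48
f 48 49 50
f 48 50 46
f 49 43 51
f 49 51 50
f 50 51 52
f 50 52 46
f 51 43 53
f 51 53 52
f 52 53 54
f 52 54 46
f 53 43 55
f 53 55 54
f 54 55 56
f 54 56 46
f 55 43 57
f 55 57 56
f 56 57 58
f 56 58 46
f 57 43 59
f 57 59 58
f 58 59 60
f 58 60 46
f 59 43 61
f 59 61 60
f 60 61 62
f 60 62 46
f 61 43 63
f 61 63 62
f 62 63 64
f 62 64 46
f 63 43 65
f 63 65 64
f 64 65 66
f 64 66 46
f 65 43 67
f 65 67 66
f 66 67 68
f 66 68 46
f 67 43 69
f 67 69 68
f 68 69 70
f 68 70 46
f 69 43 71
f 69 71 70
f 70 71 72
f 70 72 46
f 71 43 73
f 71 73 72
f 72 73 74
f 72 74 46
f 73 43 75
f 73 75 74
f 74 75 76
f 74 76 46
f 75 43 44
f 75 44 76
f 76 44 45
f 76 45 46
f 78 77 81
f 78 81 79
f 79 81 82
f 79 82 80
f 81 77 83
f 81 83 82
f 82 83 84
f 82 84 80
f 83 77 85
f 83 85 84
f 84 85 86
f 84 86 80
f 85 77 87
f 85 87 86
f 86 87 88
f 86 88 80
f 87 77 89
f 87 89 88
f 88 89 90
f 88 90 80
f 89 77 91
f 89 91 90
f 90 91 92
f 90 92 80
f 91 77 93
f 91 93 92
f 92 93 94
f 92 94 80
f 93 77 95
f 93 95 94
f 94 95 96
f 94 96 80
f 95 77 97
f 95 97 96
f 96 97 98
f 96 98 80
f 97 77 99
f 97 99 98
f 98 99 100
f 98 100 80
f 99 77 101
f 99 101 100
f 100 101 102
f 100 102 80
f 101 77 103
f 101 103 102
f 102 103 104
f 102 104 80
f 103 77 105
f 103 105 104
f 104 105 106
f 104 106 80
f 105 77 107
f 105 107 106
f 106 107 108
f 106 108 80
f 107 77 78
f 107 78 108
f 108 78 79
f 108 79 80



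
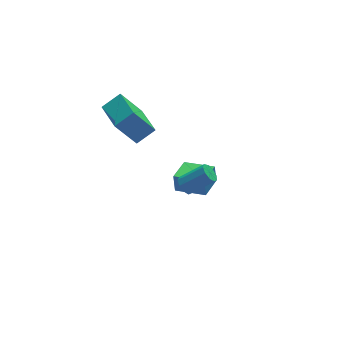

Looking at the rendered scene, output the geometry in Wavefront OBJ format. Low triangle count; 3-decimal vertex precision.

v 3.573 1.237 -3.291
v 3.568 1.479 -2.167
v 2.196 2.472 -3.564
v 2.19 2.714 -2.439
v 4.69 2.426 -3.541
v 4.684 2.668 -2.416
v 3.312 3.661 -3.813
v 3.307 3.903 -2.689
v -1.545 1.74 4.635
v -0.427 1.832 5.35
v -1.553 3.844 4.376
v -0.435 3.936 5.09
v -0.385 1.524 2.85
v 0.733 1.616 3.564
v -0.393 3.628 2.59
v 0.725 3.72 3.305
v 1.171 -1.635 1.527
v 1.564 -1.59 1.063
v 2.863 -1.96 2.129
v 2.469 -2.005 2.593
v 1.518 -1.219 1.248
v 2.817 -1.588 2.314
v 1.31 -1.042 1.563
v 2.608 -1.412 2.629
v 1.036 -1.143 1.862
v 2.335 -1.513 2.928
v 0.825 -1.474 2.004
v 2.124 -1.844 3.069
v 0.776 -1.881 1.922
v 2.075 -2.25 2.988
v 0.912 -2.172 1.656
v 2.21 -2.542 2.722
v 1.168 -2.212 1.33
v 2.467 -2.582 2.396
v 1.426 -1.983 1.096
v 2.725 -2.352 2.161
f 2 4 1
f 5 2 1
f 1 4 3
f 3 5 1
f 2 8 4
f 6 2 5
f 6 8 2
f 4 8 3
f 7 5 3
f 3 8 7
f 7 6 5
f 8 6 7
f 10 12 9
f 13 10 9
f 9 12 11
f 11 13 9
f 10 16 12
f 14 10 13
f 14 16 10
f 12 16 11
f 15 13 11
f 11 16 15
f 15 14 13
f 16 14 15
f 18 17 21
f 18 21 19
f 19 21 22
f 19 22 20
f 21 17 23
f 21 23 22
f 22 23 24
f 22 24 20
f 23 17 25
f 23 25 24
f 24 25 26
f 24 26 20
f 25 17 27
f 25 27 26
f 26 27 28
f 26 28 20
f 27 17 29
f 27 29 28
f 28 29 30
f 28 30 20
f 29 17 31
f 29 31 30
f 30 31 32
f 30 32 20
f 31 17 33
f 31 33 32
f 32 33 34
f 32 34 20
f 33 17 35
f 33 35 34
f 34 35 36
f 34 36 20
f 35 17 18
f 35 18 36
f 36 18 19
f 36 19 20



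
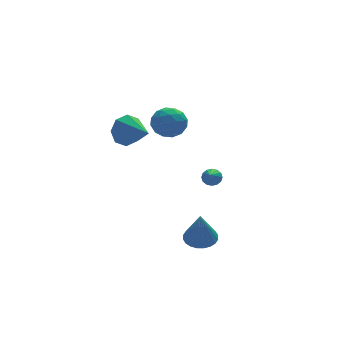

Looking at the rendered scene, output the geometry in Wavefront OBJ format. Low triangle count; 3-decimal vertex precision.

v 2.045 -3.031 -2.565
v 2.923 -3.166 -2.509
v 1.835 -3.589 -0.615
v 2.9 -2.833 -2.417
v 2.747 -2.529 -2.346
v 2.487 -2.302 -2.309
v 2.159 -2.186 -2.311
v 1.815 -2.198 -2.352
v 1.505 -2.338 -2.425
v 1.278 -2.583 -2.52
v 1.167 -2.896 -2.622
v 1.191 -3.23 -2.714
v 1.344 -3.533 -2.785
v 1.604 -3.76 -2.822
v 1.931 -3.876 -2.819
v 2.276 -3.864 -2.779
v 2.585 -3.725 -2.705
v 2.813 -3.48 -2.611
v 2.073 2.822 3.133
v 2.813 2.208 3.504
v 1.107 1.492 2.856
v 1.847 0.878 3.227
v 1.34 1.513 3.86
v 1.937 2.335 4.031
v 1.983 1.365 2.329
v 2.58 2.187 2.5
v 2.757 1.307 3.007
v 2.359 1.399 3.953
v 1.561 2.301 2.407
v 1.163 2.393 3.353
v 2.528 2.632 3.343
v 1.392 1.068 3.017
v 1.094 1.442 3.389
v 1.529 1.081 3.607
v 2.013 2.707 3.653
v 2.448 2.346 3.871
v 1.582 1.937 4.08
v 1.472 1.354 2.489
v 1.907 0.993 2.707
v 2.391 2.619 2.753
v 2.826 2.258 2.971
v 2.338 1.763 2.28
v 2.93 1.741 3.269
v 2.362 0.959 3.106
v 2.442 1.246 2.578
v 2.793 1.729 2.679
v 2.696 1.795 3.825
v 2.128 1.013 3.662
v 1.83 1.387 4.034
v 2.181 1.87 4.135
v 2.663 1.266 3.533
v 1.792 2.687 2.698
v 1.224 1.905 2.535
v 1.739 1.83 2.225
v 2.09 2.313 2.326
v 1.558 2.741 3.254
v 0.99 1.959 3.091
v 1.127 1.971 3.681
v 1.478 2.454 3.782
v 1.257 2.434 2.827
v 3.832 0.443 -0.496
v 4.206 0.087 -0.685
v 3.388 -0.423 0.256
v 4.332 0.214 -0.464
v 4.323 0.403 -0.251
v 4.184 0.603 -0.104
v 3.95 0.759 -0.062
v 3.685 0.832 -0.136
v 3.459 0.799 -0.306
v 3.333 0.672 -0.528
v 3.341 0.483 -0.74
v 3.481 0.283 -0.888
v 3.715 0.127 -0.93
v 3.98 0.055 -0.856
v 0.385 4.232 1.586
v 0.963 4.185 0.712
v 1.075 2.548 2.134
v 1.352 4.541 1.318
v 1.173 4.716 2.082
v 0.533 4.608 2.556
v -0.194 4.279 2.461
v -0.582 3.922 1.855
v -0.404 3.747 1.091
v 0.236 3.856 0.617
f 2 1 4
f 2 4 3
f 4 1 5
f 4 5 3
f 5 1 6
f 5 6 3
f 6 1 7
f 6 7 3
f 7 1 8
f 7 8 3
f 8 1 9
f 8 9 3
f 9 1 10
f 9 10 3
f 10 1 11
f 10 11 3
f 11 1 12
f 11 12 3
f 12 1 13
f 12 13 3
f 13 1 14
f 13 14 3
f 14 1 15
f 14 15 3
f 15 1 16
f 15 16 3
f 16 1 17
f 16 17 3
f 17 1 18
f 17 18 3
f 18 1 2
f 18 2 3
f 19 56 35
f 56 30 59
f 35 59 24
f 56 59 35
f 19 35 31
f 35 24 36
f 31 36 20
f 35 36 31
f 19 31 40
f 31 20 41
f 40 41 26
f 31 41 40
f 19 40 52
f 40 26 55
f 52 55 29
f 40 55 52
f 19 52 56
f 52 29 60
f 56 60 30
f 52 60 56
f 20 36 47
f 36 24 50
f 47 50 28
f 36 50 47
f 24 59 37
f 59 30 58
f 37 58 23
f 59 58 37
f 30 60 57
f 60 29 53
f 57 53 21
f 60 53 57
f 29 55 54
f 55 26 42
f 54 42 25
f 55 42 54
f 26 41 46
f 41 20 43
f 46 43 27
f 41 43 46
f 22 48 34
f 48 28 49
f 34 49 23
f 48 49 34
f 22 34 32
f 34 23 33
f 32 33 21
f 34 33 32
f 22 32 39
f 32 21 38
f 39 38 25
f 32 38 39
f 22 39 44
f 39 25 45
f 44 45 27
f 39 45 44
f 22 44 48
f 44 27 51
f 48 51 28
f 44 51 48
f 23 49 37
f 49 28 50
f 37 50 24
f 49 50 37
f 21 33 57
f 33 23 58
f 57 58 30
f 33 58 57
f 25 38 54
f 38 21 53
f 54 53 29
f 38 53 54
f 27 45 46
f 45 25 42
f 46 42 26
f 45 42 46
f 28 51 47
f 51 27 43
f 47 43 20
f 51 43 47
f 62 61 64
f 62 64 63
f 64 61 65
f 64 65 63
f 65 61 66
f 65 66 63
f 66 61 67
f 66 67 63
f 67 61 68
f 67 68 63
f 68 61 69
f 68 69 63
f 69 61 70
f 69 70 63
f 70 61 71
f 70 71 63
f 71 61 72
f 71 72 63
f 72 61 73
f 72 73 63
f 73 61 74
f 73 74 63
f 74 61 62
f 74 62 63
f 76 75 78
f 76 78 77
f 78 75 79
f 78 79 77
f 79 75 80
f 79 80 77
f 80 75 81
f 80 81 77
f 81 75 82
f 81 82 77
f 82 75 83
f 82 83 77
f 83 75 84
f 83 84 77
f 84 75 76
f 84 76 77



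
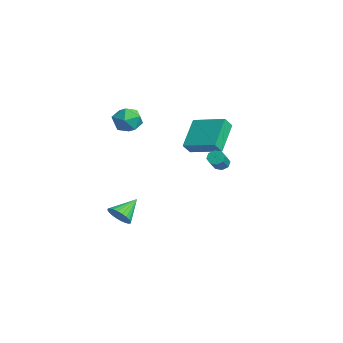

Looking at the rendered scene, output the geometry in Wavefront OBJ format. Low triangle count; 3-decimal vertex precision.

v 3.348 3.117 0.127
v 3.72 3.39 -0.068
v 4.583 2.775 0.719
v 4.212 2.503 0.913
v 3.56 3.556 0.237
v 4.424 2.942 1.024
v 3.277 3.466 0.478
v 4.14 2.851 1.264
v 3.035 3.171 0.513
v 3.898 2.557 1.299
v 2.977 2.845 0.321
v 3.84 2.23 1.108
v 3.136 2.678 0.016
v 4 2.064 0.803
v 3.42 2.769 -0.224
v 4.283 2.154 0.562
v 3.662 3.063 -0.259
v 4.525 2.449 0.527
v 1.856 1.513 1.041
v 0.614 2.532 2.393
v 1.61 2.012 0.438
v 0.368 3.031 1.791
v 3.352 2.769 1.469
v 2.11 3.788 2.822
v 3.106 3.268 0.867
v 1.864 4.287 2.219
v 1.147 -1.818 -3.968
v 1.626 -2.055 -3.388
v 0.633 -0.662 -3.072
v 1.808 -1.858 -3.539
v 1.889 -1.654 -3.755
v 1.857 -1.475 -4.004
v 1.717 -1.348 -4.247
v 1.49 -1.293 -4.448
v 1.211 -1.317 -4.576
v 0.922 -1.418 -4.612
v 0.667 -1.58 -4.549
v 0.485 -1.778 -4.398
v 0.404 -1.982 -4.182
v 0.436 -2.161 -3.933
v 0.576 -2.288 -3.689
v 0.803 -2.343 -3.488
v 1.082 -2.318 -3.36
v 1.372 -2.217 -3.325
v 1.308 -1.221 3.1
v 1.753 -0.983 3.875
v 2.367 -2.237 2.805
v 2.812 -1.999 3.58
v 2 -2.439 3.629
v 1.345 -1.811 3.812
v 2.775 -1.409 2.868
v 2.12 -0.781 3.051
v 2.659 -1.099 3.732
v 2.18 -1.735 4.203
v 1.94 -1.485 2.477
v 1.461 -2.121 2.948
f 2 1 5
f 2 5 3
f 3 5 6
f 3 6 4
f 5 1 7
f 5 7 6
f 6 7 8
f 6 8 4
f 7 1 9
f 7 9 8
f 8 9 10
f 8 10 4
f 9 1 11
f 9 11 10
f 10 11 12
f 10 12 4
f 11 1 13
f 11 13 12
f 12 13 14
f 12 14 4
f 13 1 15
f 13 15 14
f 14 15 16
f 14 16 4
f 15 1 17
f 15 17 16
f 16 17 18
f 16 18 4
f 17 1 2
f 17 2 18
f 18 2 3
f 18 3 4
f 20 22 19
f 23 20 19
f 19 22 21
f 21 23 19
f 20 26 22
f 24 20 23
f 24 26 20
f 22 26 21
f 25 23 21
f 21 26 25
f 25 24 23
f 26 24 25
f 28 27 30
f 28 30 29
f 30 27 31
f 30 31 29
f 31 27 32
f 31 32 29
f 32 27 33
f 32 33 29
f 33 27 34
f 33 34 29
f 34 27 35
f 34 35 29
f 35 27 36
f 35 36 29
f 36 27 37
f 36 37 29
f 37 27 38
f 37 38 29
f 38 27 39
f 38 39 29
f 39 27 40
f 39 40 29
f 40 27 41
f 40 41 29
f 41 27 42
f 41 42 29
f 42 27 43
f 42 43 29
f 43 27 44
f 43 44 29
f 44 27 28
f 44 28 29
f 45 56 50
f 45 50 46
f 45 46 52
f 45 52 55
f 45 55 56
f 46 50 54
f 50 56 49
f 56 55 47
f 55 52 51
f 52 46 53
f 48 54 49
f 48 49 47
f 48 47 51
f 48 51 53
f 48 53 54
f 49 54 50
f 47 49 56
f 51 47 55
f 53 51 52
f 54 53 46



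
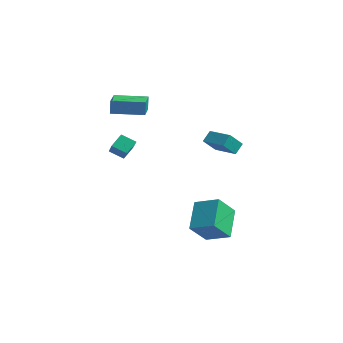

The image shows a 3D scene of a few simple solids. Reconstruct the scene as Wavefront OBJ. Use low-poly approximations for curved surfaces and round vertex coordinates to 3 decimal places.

v -3.347 -2.143 3.284
v -3.355 -2.097 4.282
v -4.722 -1.047 3.222
v -4.73 -1.001 4.221
v -2.05 -0.519 3.219
v -2.058 -0.473 4.218
v -3.425 0.577 3.158
v -3.433 0.623 4.156
v 2.287 1.195 -3.793
v 2.542 -0.143 -2.512
v 3.645 1.94 -3.285
v 3.9 0.601 -2.004
v 3.46 0.039 -5.236
v 3.715 -1.3 -3.955
v 4.818 0.783 -4.728
v 5.073 -0.555 -3.447
v -3.081 -2.213 0.75
v -3.248 -1.431 1.477
v -4.324 -1.639 -0.153
v -4.491 -0.858 0.574
v -2.409 -1.582 0.226
v -2.576 -0.801 0.953
v -3.652 -1.009 -0.677
v -3.819 -0.227 0.05
v 2.124 0.726 2.038
v 1.998 1.305 2.689
v 1.978 1.708 1.137
v 1.853 2.287 1.789
v 3.727 1.013 2.091
v 3.602 1.592 2.743
v 3.582 1.995 1.191
v 3.456 2.574 1.842
f 2 4 1
f 5 2 1
f 1 4 3
f 3 5 1
f 2 8 4
f 6 2 5
f 6 8 2
f 4 8 3
f 7 5 3
f 3 8 7
f 7 6 5
f 8 6 7
f 10 12 9
f 13 10 9
f 9 12 11
f 11 13 9
f 10 16 12
f 14 10 13
f 14 16 10
f 12 16 11
f 15 13 11
f 11 16 15
f 15 14 13
f 16 14 15
f 18 20 17
f 21 18 17
f 17 20 19
f 19 21 17
f 18 24 20
f 22 18 21
f 22 24 18
f 20 24 19
f 23 21 19
f 19 24 23
f 23 22 21
f 24 22 23
f 26 28 25
f 29 26 25
f 25 28 27
f 27 29 25
f 26 32 28
f 30 26 29
f 30 32 26
f 28 32 27
f 31 29 27
f 27 32 31
f 31 30 29
f 32 30 31



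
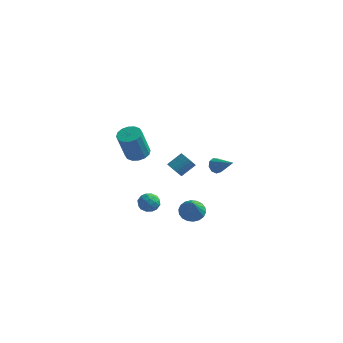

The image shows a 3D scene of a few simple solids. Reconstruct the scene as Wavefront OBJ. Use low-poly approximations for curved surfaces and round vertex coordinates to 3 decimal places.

v 0.845 -3.335 2.863
v 1.54 -3.382 2.931
v 1.33 -3.991 4.665
v 0.635 -3.945 4.597
v 1.458 -3.046 3.039
v 1.248 -3.656 4.773
v 1.211 -2.788 3.1
v 1.001 -3.397 4.834
v 0.866 -2.676 3.097
v 0.656 -3.285 4.831
v 0.516 -2.741 3.032
v 0.306 -3.35 4.766
v 0.254 -2.965 2.921
v 0.044 -3.575 4.655
v 0.15 -3.289 2.795
v -0.06 -3.898 4.529
v 0.232 -3.624 2.687
v 0.022 -4.234 4.421
v 0.479 -3.883 2.626
v 0.269 -4.492 4.36
v 0.824 -3.995 2.629
v 0.614 -4.604 4.363
v 1.174 -3.93 2.694
v 0.964 -4.539 4.428
v 1.436 -3.705 2.805
v 1.226 -4.315 4.539
v 0.302 2.908 -2.207
v 0.774 2.847 -2.556
v 1.349 3.552 -1.903
v 0.878 3.612 -1.553
v 0.658 3.037 -2.659
v 1.233 3.742 -2.006
v 0.481 3.205 -2.684
v 1.056 3.91 -2.031
v 0.273 3.321 -2.626
v 0.848 4.026 -1.973
v 0.07 3.366 -2.496
v 0.645 4.071 -1.843
v -0.093 3.332 -2.316
v 0.482 4.036 -1.662
v -0.187 3.224 -2.117
v 0.388 3.929 -1.463
v -0.197 3.061 -1.933
v 0.378 3.766 -1.28
v -0.12 2.872 -1.797
v 0.455 3.577 -1.143
v 0.029 2.69 -1.731
v 0.605 3.394 -1.078
v 0.227 2.544 -1.748
v 0.802 3.249 -1.095
v 0.437 2.462 -1.844
v 1.012 3.167 -1.191
v 0.624 2.457 -2.003
v 1.199 3.161 -1.35
v 0.755 2.529 -2.197
v 1.33 3.234 -1.544
v 0.808 2.667 -2.393
v 1.383 3.372 -1.739
v 3.739 -2.731 -1.338
v 4.442 -2.509 -1.406
v 4.181 -3.729 -0.022
v 4.315 -2.289 -1.196
v 4.075 -2.156 -1.015
v 3.767 -2.137 -0.898
v 3.455 -2.236 -0.868
v 3.198 -2.433 -0.931
v 3.049 -2.689 -1.075
v 3.037 -2.953 -1.271
v 3.163 -3.173 -1.481
v 3.404 -3.306 -1.662
v 3.711 -3.325 -1.779
v 4.024 -3.226 -1.809
v 4.28 -3.029 -1.746
v 4.43 -2.773 -1.602
v 0.079 0.966 -3.295
v 0.371 0.501 -3.719
v -0.931 0.719 -3.721
v -0.639 0.254 -4.145
v -0.659 0.136 -3.461
v -0.035 0.288 -3.198
v -0.525 0.932 -4.242
v 0.099 1.084 -3.979
v -0.002 0.479 -4.304
v -0.085 -0.012 -3.822
v -0.475 1.232 -3.618
v -0.558 0.741 -3.136
v 0.313 0.755 -3.47
v -0.873 0.465 -3.97
v -0.886 0.396 -3.568
v -0.714 0.122 -3.817
v 0.075 0.63 -3.164
v 0.246 0.357 -3.413
v -0.359 0.142 -3.261
v -0.806 0.863 -4.027
v -0.635 0.59 -4.276
v 0.154 1.098 -3.623
v 0.326 0.824 -3.872
v -0.201 1.078 -4.179
v 0.266 0.469 -4.063
v -0.327 0.324 -4.313
v -0.26 0.722 -4.37
v 0.106 0.812 -4.216
v 0.217 0.18 -3.779
v -0.376 0.035 -4.029
v -0.388 -0.034 -3.628
v -0.022 0.055 -3.473
v -0.002 0.167 -4.123
v -0.184 1.185 -3.411
v -0.777 1.04 -3.661
v -0.538 1.165 -3.967
v -0.172 1.254 -3.812
v -0.233 0.896 -3.127
v -0.826 0.751 -3.377
v -0.666 0.408 -3.224
v -0.3 0.498 -3.07
v -0.558 1.053 -3.317
v 2.744 3.189 -1.405
v 3.048 3.212 -1.863
v 3.936 2.771 -0.635
v 3.052 3.546 -1.689
v 2.911 3.712 -1.382
v 2.693 3.633 -1.086
v 2.498 3.347 -0.939
v 2.418 2.986 -1.011
v 2.491 2.72 -1.267
v 2.682 2.674 -1.588
v 2.902 2.868 -1.823
f 2 1 5
f 2 5 3
f 3 5 6
f 3 6 4
f 5 1 7
f 5 7 6
f 6 7 8
f 6 8 4
f 7 1 9
f 7 9 8
f 8 9 10
f 8 10 4
f 9 1 11
f 9 11 10
f 10 11 12
f 10 12 4
f 11 1 13
f 11 13 12
f 12 13 14
f 12 14 4
f 13 1 15
f 13 15 14
f 14 15 16
f 14 16 4
f 15 1 17
f 15 17 16
f 16 17 18
f 16 18 4
f 17 1 19
f 17 19 18
f 18 19 20
f 18 20 4
f 19 1 21
f 19 21 20
f 20 21 22
f 20 22 4
f 21 1 23
f 21 23 22
f 22 23 24
f 22 24 4
f 23 1 25
f 23 25 24
f 24 25 26
f 24 26 4
f 25 1 2
f 25 2 26
f 26 2 3
f 26 3 4
f 28 27 31
f 28 31 29
f 29 31 32
f 29 32 30
f 31 27 33
f 31 33 32
f 32 33 34
f 32 34 30
f 33 27 35
f 33 35 34
f 34 35 36
f 34 36 30
f 35 27 37
f 35 37 36
f 36 37 38
f 36 38 30
f 37 27 39
f 37 39 38
f 38 39 40
f 38 40 30
f 39 27 41
f 39 41 40
f 40 41 42
f 40 42 30
f 41 27 43
f 41 43 42
f 42 43 44
f 42 44 30
f 43 27 45
f 43 45 44
f 44 45 46
f 44 46 30
f 45 27 47
f 45 47 46
f 46 47 48
f 46 48 30
f 47 27 49
f 47 49 48
f 48 49 50
f 48 50 30
f 49 27 51
f 49 51 50
f 50 51 52
f 50 52 30
f 51 27 53
f 51 53 52
f 52 53 54
f 52 54 30
f 53 27 55
f 53 55 54
f 54 55 56
f 54 56 30
f 55 27 57
f 55 57 56
f 56 57 58
f 56 58 30
f 57 27 28
f 57 28 58
f 58 28 29
f 58 29 30
f 60 59 62
f 60 62 61
f 62 59 63
f 62 63 61
f 63 59 64
f 63 64 61
f 64 59 65
f 64 65 61
f 65 59 66
f 65 66 61
f 66 59 67
f 66 67 61
f 67 59 68
f 67 68 61
f 68 59 69
f 68 69 61
f 69 59 70
f 69 70 61
f 70 59 71
f 70 71 61
f 71 59 72
f 71 72 61
f 72 59 73
f 72 73 61
f 73 59 74
f 73 74 61
f 74 59 60
f 74 60 61
f 75 112 91
f 112 86 115
f 91 115 80
f 112 115 91
f 75 91 87
f 91 80 92
f 87 92 76
f 91 92 87
f 75 87 96
f 87 76 97
f 96 97 82
f 87 97 96
f 75 96 108
f 96 82 111
f 108 111 85
f 96 111 108
f 75 108 112
f 108 85 116
f 112 116 86
f 108 116 112
f 76 92 103
f 92 80 106
f 103 106 84
f 92 106 103
f 80 115 93
f 115 86 114
f 93 114 79
f 115 114 93
f 86 116 113
f 116 85 109
f 113 109 77
f 116 109 113
f 85 111 110
f 111 82 98
f 110 98 81
f 111 98 110
f 82 97 102
f 97 76 99
f 102 99 83
f 97 99 102
f 78 104 90
f 104 84 105
f 90 105 79
f 104 105 90
f 78 90 88
f 90 79 89
f 88 89 77
f 90 89 88
f 78 88 95
f 88 77 94
f 95 94 81
f 88 94 95
f 78 95 100
f 95 81 101
f 100 101 83
f 95 101 100
f 78 100 104
f 100 83 107
f 104 107 84
f 100 107 104
f 79 105 93
f 105 84 106
f 93 106 80
f 105 106 93
f 77 89 113
f 89 79 114
f 113 114 86
f 89 114 113
f 81 94 110
f 94 77 109
f 110 109 85
f 94 109 110
f 83 101 102
f 101 81 98
f 102 98 82
f 101 98 102
f 84 107 103
f 107 83 99
f 103 99 76
f 107 99 103
f 118 117 120
f 118 120 119
f 120 117 121
f 120 121 119
f 121 117 122
f 121 122 119
f 122 117 123
f 122 123 119
f 123 117 124
f 123 124 119
f 124 117 125
f 124 125 119
f 125 117 126
f 125 126 119
f 126 117 127
f 126 127 119
f 127 117 118
f 127 118 119



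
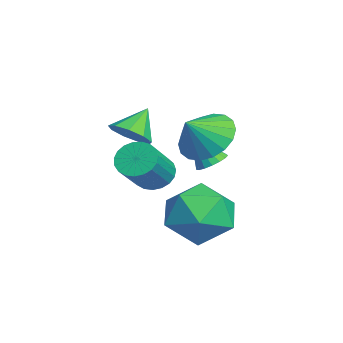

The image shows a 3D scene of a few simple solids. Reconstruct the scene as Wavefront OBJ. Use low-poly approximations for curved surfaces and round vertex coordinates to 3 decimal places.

v -2.901 1.16 0.515
v -2.616 0.669 1.036
v -3.459 1.78 1.405
v -2.283 1.07 0.966
v -2.238 1.513 0.685
v -2.503 1.791 0.324
v -2.955 1.773 0.053
v -3.381 1.468 -0.002
v -3.582 1.019 0.185
v -3.465 0.636 0.527
v -3.083 0.497 0.863
v -0.894 3.074 -1.744
v -0.146 4.013 -1.357
v 0.706 1.807 -1.763
v 1.454 2.746 -1.376
v 0.587 2.267 -0.595
v -0.402 3.05 -0.583
v 0.962 2.77 -2.537
v -0.027 3.553 -2.525
v 1.001 3.825 -1.847
v 0.77 3.514 -0.646
v -0.21 2.306 -2.474
v -0.441 1.995 -1.273
v -1.95 1.8 -0.759
v -1.409 1.978 -1.182
v -0.348 1.318 -0.104
v -0.89 1.14 0.319
v -1.434 2.217 -1.011
v -0.374 1.557 0.067
v -1.549 2.384 -0.796
v -0.488 1.724 0.282
v -1.733 2.45 -0.575
v -0.672 1.79 0.503
v -1.954 2.404 -0.385
v -0.894 1.744 0.693
v -2.175 2.253 -0.26
v -1.115 1.593 0.817
v -2.357 2.024 -0.222
v -1.297 1.364 0.856
v -2.469 1.756 -0.276
v -1.408 1.096 0.802
v -2.491 1.496 -0.414
v -1.43 0.835 0.664
v -2.419 1.288 -0.611
v -1.359 0.628 0.467
v -2.267 1.169 -0.834
v -1.206 0.509 0.244
v -2.06 1.159 -1.044
v -0.999 0.499 0.034
v -1.833 1.26 -1.205
v -0.773 0.6 -0.127
v -1.627 1.454 -1.288
v -0.567 0.794 -0.21
v -1.477 1.708 -1.28
v -0.417 1.048 -0.203
v -0.223 3.182 1.405
v 0.673 3.242 0.942
v 0.243 2.478 2.215
v 0.687 3.585 1.232
v 0.52 3.848 1.556
v 0.207 3.98 1.85
v -0.192 3.953 2.056
v -0.597 3.773 2.133
v -0.927 3.477 2.066
v -1.119 3.122 1.868
v -1.133 2.778 1.578
v -0.966 2.515 1.254
v -0.653 2.384 0.959
v -0.254 2.41 0.753
v 0.15 2.59 0.676
v 0.481 2.887 0.744
v -3.051 3.752 -0.881
v -2.725 4.122 -0.576
v -3.349 3.108 0.221
v -2.977 4.24 -0.576
v -3.246 4.245 -0.645
v -3.47 4.137 -0.768
v -3.598 3.942 -0.917
v -3.601 3.702 -1.058
v -3.478 3.474 -1.158
v -3.258 3.31 -1.195
v -2.99 3.247 -1.159
v -2.736 3.3 -1.06
v -2.554 3.456 -0.92
v -2.486 3.68 -0.77
v -2.548 3.92 -0.646
f 2 1 4
f 2 4 3
f 4 1 5
f 4 5 3
f 5 1 6
f 5 6 3
f 6 1 7
f 6 7 3
f 7 1 8
f 7 8 3
f 8 1 9
f 8 9 3
f 9 1 10
f 9 10 3
f 10 1 11
f 10 11 3
f 11 1 2
f 11 2 3
f 12 23 17
f 12 17 13
f 12 13 19
f 12 19 22
f 12 22 23
f 13 17 21
f 17 23 16
f 23 22 14
f 22 19 18
f 19 13 20
f 15 21 16
f 15 16 14
f 15 14 18
f 15 18 20
f 15 20 21
f 16 21 17
f 14 16 23
f 18 14 22
f 20 18 19
f 21 20 13
f 25 24 28
f 25 28 26
f 26 28 29
f 26 29 27
f 28 24 30
f 28 30 29
f 29 30 31
f 29 31 27
f 30 24 32
f 30 32 31
f 31 32 33
f 31 33 27
f 32 24 34
f 32 34 33
f 33 34 35
f 33 35 27
f 34 24 36
f 34 36 35
f 35 36 37
f 35 37 27
f 36 24 38
f 36 38 37
f 37 38 39
f 37 39 27
f 38 24 40
f 38 40 39
f 39 40 41
f 39 41 27
f 40 24 42
f 40 42 41
f 41 42 43
f 41 43 27
f 42 24 44
f 42 44 43
f 43 44 45
f 43 45 27
f 44 24 46
f 44 46 45
f 45 46 47
f 45 47 27
f 46 24 48
f 46 48 47
f 47 48 49
f 47 49 27
f 48 24 50
f 48 50 49
f 49 50 51
f 49 51 27
f 50 24 52
f 50 52 51
f 51 52 53
f 51 53 27
f 52 24 54
f 52 54 53
f 53 54 55
f 53 55 27
f 54 24 25
f 54 25 55
f 55 25 26
f 55 26 27
f 57 56 59
f 57 59 58
f 59 56 60
f 59 60 58
f 60 56 61
f 60 61 58
f 61 56 62
f 61 62 58
f 62 56 63
f 62 63 58
f 63 56 64
f 63 64 58
f 64 56 65
f 64 65 58
f 65 56 66
f 65 66 58
f 66 56 67
f 66 67 58
f 67 56 68
f 67 68 58
f 68 56 69
f 68 69 58
f 69 56 70
f 69 70 58
f 70 56 71
f 70 71 58
f 71 56 57
f 71 57 58
f 73 72 75
f 73 75 74
f 75 72 76
f 75 76 74
f 76 72 77
f 76 77 74
f 77 72 78
f 77 78 74
f 78 72 79
f 78 79 74
f 79 72 80
f 79 80 74
f 80 72 81
f 80 81 74
f 81 72 82
f 81 82 74
f 82 72 83
f 82 83 74
f 83 72 84
f 83 84 74
f 84 72 85
f 84 85 74
f 85 72 86
f 85 86 74
f 86 72 73
f 86 73 74



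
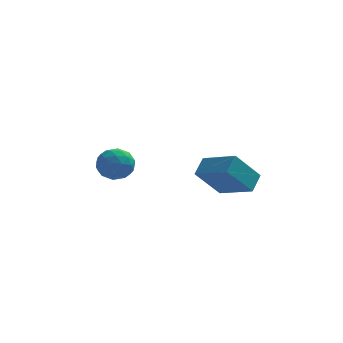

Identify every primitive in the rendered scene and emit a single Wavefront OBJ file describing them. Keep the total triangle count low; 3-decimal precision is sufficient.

v 1.449 -0.154 0.246
v 0.208 -0.853 1.87
v 1.839 0.769 0.942
v 0.599 0.069 2.566
v 3.061 -1.369 0.954
v 1.821 -2.069 2.578
v 3.452 -0.447 1.65
v 2.211 -1.146 3.274
v -4.109 4.236 1.266
v -3.114 3.895 0.932
v -4.866 2.865 0.408
v -3.871 2.524 0.074
v -4.149 2.455 1.14
v -3.681 3.303 1.671
v -4.299 3.457 -0.331
v -3.831 4.305 0.2
v -3.231 3.414 -0.054
v -3.138 2.794 0.855
v -4.842 3.966 0.485
v -4.749 3.346 1.394
v -3.545 4.186 1.174
v -4.435 2.574 0.166
v -4.599 2.533 0.792
v -4.014 2.333 0.596
v -3.879 3.838 1.608
v -3.293 3.637 1.412
v -3.902 2.791 1.535
v -4.687 3.123 -0.072
v -4.101 2.922 -0.268
v -3.966 4.427 0.744
v -3.381 4.227 0.548
v -4.078 3.969 -0.195
v -3.029 3.703 0.398
v -3.474 2.897 -0.106
v -3.725 3.445 -0.344
v -3.45 3.944 -0.032
v -2.974 3.339 0.933
v -3.419 2.532 0.428
v -3.583 2.492 1.055
v -3.308 2.99 1.367
v -3.043 3.056 0.353
v -4.561 4.228 0.912
v -5.006 3.421 0.407
v -4.672 3.77 -0.027
v -4.397 4.268 0.285
v -4.506 3.863 1.446
v -4.951 3.057 0.942
v -4.53 2.816 1.372
v -4.255 3.315 1.684
v -4.937 3.704 0.987
f 2 4 1
f 5 2 1
f 1 4 3
f 3 5 1
f 2 8 4
f 6 2 5
f 6 8 2
f 4 8 3
f 7 5 3
f 3 8 7
f 7 6 5
f 8 6 7
f 9 46 25
f 46 20 49
f 25 49 14
f 46 49 25
f 9 25 21
f 25 14 26
f 21 26 10
f 25 26 21
f 9 21 30
f 21 10 31
f 30 31 16
f 21 31 30
f 9 30 42
f 30 16 45
f 42 45 19
f 30 45 42
f 9 42 46
f 42 19 50
f 46 50 20
f 42 50 46
f 10 26 37
f 26 14 40
f 37 40 18
f 26 40 37
f 14 49 27
f 49 20 48
f 27 48 13
f 49 48 27
f 20 50 47
f 50 19 43
f 47 43 11
f 50 43 47
f 19 45 44
f 45 16 32
f 44 32 15
f 45 32 44
f 16 31 36
f 31 10 33
f 36 33 17
f 31 33 36
f 12 38 24
f 38 18 39
f 24 39 13
f 38 39 24
f 12 24 22
f 24 13 23
f 22 23 11
f 24 23 22
f 12 22 29
f 22 11 28
f 29 28 15
f 22 28 29
f 12 29 34
f 29 15 35
f 34 35 17
f 29 35 34
f 12 34 38
f 34 17 41
f 38 41 18
f 34 41 38
f 13 39 27
f 39 18 40
f 27 40 14
f 39 40 27
f 11 23 47
f 23 13 48
f 47 48 20
f 23 48 47
f 15 28 44
f 28 11 43
f 44 43 19
f 28 43 44
f 17 35 36
f 35 15 32
f 36 32 16
f 35 32 36
f 18 41 37
f 41 17 33
f 37 33 10
f 41 33 37



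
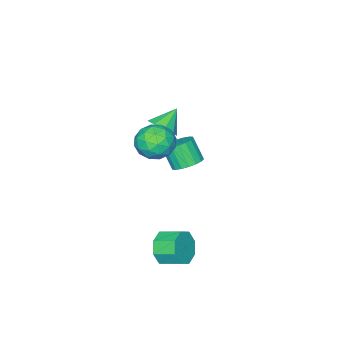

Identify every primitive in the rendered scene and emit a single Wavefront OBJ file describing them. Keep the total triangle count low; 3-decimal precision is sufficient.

v -1.46 -2.078 1.89
v -0.884 -2.04 2.514
v -2.46 -2.022 2.81
v -1.019 -1.504 2.334
v -1.36 -1.236 1.947
v -1.748 -1.362 1.533
v -2.001 -1.824 1.286
v -2.001 -2.404 1.322
v -1.748 -2.832 1.623
v -1.36 -2.907 2.049
v -1.019 -2.594 2.401
v 2.591 1.84 -2.375
v 3.14 1.713 -1.598
v 2.798 2.754 -1.187
v 2.249 2.88 -1.965
v 3.499 2.047 -2.145
v 3.158 3.088 -1.734
v 3.327 2.259 -2.826
v 2.985 3.3 -2.416
v 2.723 2.226 -3.244
v 2.382 3.267 -2.833
v 2.042 1.966 -3.153
v 1.7 3.007 -2.742
v 1.682 1.632 -2.606
v 1.341 2.673 -2.195
v 1.855 1.42 -1.924
v 1.513 2.461 -1.514
v 2.458 1.453 -1.507
v 2.117 2.494 -1.096
v 0.526 0.07 2.44
v 1.102 0.806 2.945
v 0.958 -1.086 3.635
v 1.534 -0.35 4.14
v 0.475 -0.276 4.123
v 0.208 0.439 3.384
v 1.852 -0.719 3.196
v 1.585 -0.004 2.457
v 1.922 0.319 3.412
v 1.07 0.592 3.985
v 0.99 -0.872 2.595
v 0.138 -0.599 3.168
v 0.776 0.54 2.588
v 1.284 -0.82 3.992
v 0.661 -0.776 3.982
v 1 -0.344 4.279
v 0.25 0.324 2.846
v 0.589 0.756 3.143
v 0.22 0.12 3.835
v 1.471 -1.036 3.437
v 1.81 -0.604 3.734
v 1.06 0.064 2.301
v 1.399 0.496 2.598
v 1.84 -0.4 2.745
v 1.596 0.686 3.159
v 1.85 0.006 3.861
v 2.037 -0.21 3.306
v 1.88 0.21 2.872
v 1.096 0.847 3.495
v 1.35 0.167 4.198
v 0.727 0.21 4.188
v 0.57 0.631 3.754
v 1.578 0.56 3.77
v 0.71 -0.447 2.382
v 0.964 -1.127 3.085
v 1.49 -0.911 2.826
v 1.333 -0.49 2.392
v 0.21 -0.286 2.719
v 0.464 -0.966 3.421
v 0.18 -0.49 3.708
v 0.023 -0.07 3.274
v 0.482 -0.84 2.81
v -3.598 -2.324 -2.172
v -3.066 -1.749 -1.794
v -3.11 -2.5 -0.59
v -3.642 -3.076 -0.968
v -3.418 -1.605 -1.717
v -3.462 -2.357 -0.513
v -3.805 -1.604 -1.73
v -3.849 -2.355 -0.526
v -4.151 -1.745 -1.831
v -4.195 -2.497 -0.627
v -4.387 -2.002 -1.999
v -4.431 -2.753 -0.795
v -4.468 -2.322 -2.202
v -4.511 -3.073 -0.998
v -4.376 -2.642 -2.399
v -4.419 -3.393 -1.195
v -4.13 -2.9 -2.55
v -4.174 -3.651 -1.346
v -3.778 -3.043 -2.627
v -3.822 -3.795 -1.423
v -3.391 -3.045 -2.614
v -3.435 -3.796 -1.41
v -3.045 -2.903 -2.513
v -3.089 -3.655 -1.309
v -2.809 -2.647 -2.345
v -2.853 -3.398 -1.141
v -2.729 -2.327 -2.142
v -2.772 -3.078 -0.938
v -2.821 -2.007 -1.945
v -2.864 -2.758 -0.741
f 2 1 4
f 2 4 3
f 4 1 5
f 4 5 3
f 5 1 6
f 5 6 3
f 6 1 7
f 6 7 3
f 7 1 8
f 7 8 3
f 8 1 9
f 8 9 3
f 9 1 10
f 9 10 3
f 10 1 11
f 10 11 3
f 11 1 2
f 11 2 3
f 13 12 16
f 13 16 14
f 14 16 17
f 14 17 15
f 16 12 18
f 16 18 17
f 17 18 19
f 17 19 15
f 18 12 20
f 18 20 19
f 19 20 21
f 19 21 15
f 20 12 22
f 20 22 21
f 21 22 23
f 21 23 15
f 22 12 24
f 22 24 23
f 23 24 25
f 23 25 15
f 24 12 26
f 24 26 25
f 25 26 27
f 25 27 15
f 26 12 28
f 26 28 27
f 27 28 29
f 27 29 15
f 28 12 13
f 28 13 29
f 29 13 14
f 29 14 15
f 30 67 46
f 67 41 70
f 46 70 35
f 67 70 46
f 30 46 42
f 46 35 47
f 42 47 31
f 46 47 42
f 30 42 51
f 42 31 52
f 51 52 37
f 42 52 51
f 30 51 63
f 51 37 66
f 63 66 40
f 51 66 63
f 30 63 67
f 63 40 71
f 67 71 41
f 63 71 67
f 31 47 58
f 47 35 61
f 58 61 39
f 47 61 58
f 35 70 48
f 70 41 69
f 48 69 34
f 70 69 48
f 41 71 68
f 71 40 64
f 68 64 32
f 71 64 68
f 40 66 65
f 66 37 53
f 65 53 36
f 66 53 65
f 37 52 57
f 52 31 54
f 57 54 38
f 52 54 57
f 33 59 45
f 59 39 60
f 45 60 34
f 59 60 45
f 33 45 43
f 45 34 44
f 43 44 32
f 45 44 43
f 33 43 50
f 43 32 49
f 50 49 36
f 43 49 50
f 33 50 55
f 50 36 56
f 55 56 38
f 50 56 55
f 33 55 59
f 55 38 62
f 59 62 39
f 55 62 59
f 34 60 48
f 60 39 61
f 48 61 35
f 60 61 48
f 32 44 68
f 44 34 69
f 68 69 41
f 44 69 68
f 36 49 65
f 49 32 64
f 65 64 40
f 49 64 65
f 38 56 57
f 56 36 53
f 57 53 37
f 56 53 57
f 39 62 58
f 62 38 54
f 58 54 31
f 62 54 58
f 73 72 76
f 73 76 74
f 74 76 77
f 74 77 75
f 76 72 78
f 76 78 77
f 77 78 79
f 77 79 75
f 78 72 80
f 78 80 79
f 79 80 81
f 79 81 75
f 80 72 82
f 80 82 81
f 81 82 83
f 81 83 75
f 82 72 84
f 82 84 83
f 83 84 85
f 83 85 75
f 84 72 86
f 84 86 85
f 85 86 87
f 85 87 75
f 86 72 88
f 86 88 87
f 87 88 89
f 87 89 75
f 88 72 90
f 88 90 89
f 89 90 91
f 89 91 75
f 90 72 92
f 90 92 91
f 91 92 93
f 91 93 75
f 92 72 94
f 92 94 93
f 93 94 95
f 93 95 75
f 94 72 96
f 94 96 95
f 95 96 97
f 95 97 75
f 96 72 98
f 96 98 97
f 97 98 99
f 97 99 75
f 98 72 100
f 98 100 99
f 99 100 101
f 99 101 75
f 100 72 73
f 100 73 101
f 101 73 74
f 101 74 75



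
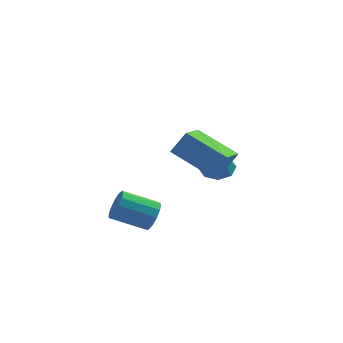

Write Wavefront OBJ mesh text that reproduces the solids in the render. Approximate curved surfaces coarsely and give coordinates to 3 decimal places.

v -0.16 1.852 -0.209
v 0.657 1.795 -0.179
v -0.24 1.348 1.009
v 0.447 2.346 0.035
v -0.119 2.608 0.107
v -0.709 2.427 -0.007
v -0.978 1.909 -0.238
v -0.768 1.358 -0.453
v -0.202 1.096 -0.524
v 0.388 1.277 -0.411
v -0.48 -2.883 2.565
v -1.093 -4.268 3.269
v -1.986 -1.799 3.386
v -2.6 -3.184 4.09
v 0.16 -2.696 3.49
v -0.454 -4.081 4.194
v -1.347 -1.612 4.311
v -1.96 -2.997 5.015
v -3.13 -1.253 -1.037
v -2.895 -1.609 -0.42
v -4.435 -1.422 0.274
v -4.67 -1.067 -0.343
v -2.817 -1.199 -0.358
v -4.357 -1.012 0.337
v -2.838 -0.805 -0.511
v -4.379 -0.619 0.183
v -2.952 -0.554 -0.832
v -4.493 -0.368 -0.137
v -3.123 -0.525 -1.217
v -4.663 -0.338 -0.523
v -3.295 -0.727 -1.546
v -4.836 -0.541 -0.851
v -3.415 -1.097 -1.713
v -4.956 -0.91 -1.018
v -3.445 -1.515 -1.665
v -4.985 -1.329 -0.971
v -3.374 -1.851 -1.419
v -4.915 -1.664 -0.724
v -3.226 -1.997 -1.051
v -4.766 -1.81 -0.356
v -3.047 -1.907 -0.679
v -4.588 -1.72 0.016
f 2 1 4
f 2 4 3
f 4 1 5
f 4 5 3
f 5 1 6
f 5 6 3
f 6 1 7
f 6 7 3
f 7 1 8
f 7 8 3
f 8 1 9
f 8 9 3
f 9 1 10
f 9 10 3
f 10 1 2
f 10 2 3
f 12 14 11
f 15 12 11
f 11 14 13
f 13 15 11
f 12 18 14
f 16 12 15
f 16 18 12
f 14 18 13
f 17 15 13
f 13 18 17
f 17 16 15
f 18 16 17
f 20 19 23
f 20 23 21
f 21 23 24
f 21 24 22
f 23 19 25
f 23 25 24
f 24 25 26
f 24 26 22
f 25 19 27
f 25 27 26
f 26 27 28
f 26 28 22
f 27 19 29
f 27 29 28
f 28 29 30
f 28 30 22
f 29 19 31
f 29 31 30
f 30 31 32
f 30 32 22
f 31 19 33
f 31 33 32
f 32 33 34
f 32 34 22
f 33 19 35
f 33 35 34
f 34 35 36
f 34 36 22
f 35 19 37
f 35 37 36
f 36 37 38
f 36 38 22
f 37 19 39
f 37 39 38
f 38 39 40
f 38 40 22
f 39 19 41
f 39 41 40
f 40 41 42
f 40 42 22
f 41 19 20
f 41 20 42
f 42 20 21
f 42 21 22



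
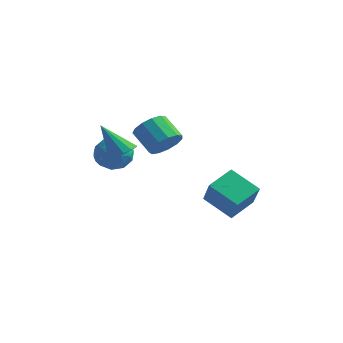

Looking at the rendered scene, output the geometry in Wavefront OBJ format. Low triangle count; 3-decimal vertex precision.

v -2.07 0.835 1.314
v -1.723 1.341 1.608
v -3.09 0.725 2.706
v -2.009 1.505 1.412
v -2.313 1.457 1.184
v -2.541 1.211 0.998
v -2.618 0.845 0.912
v -2.522 0.477 0.954
v -2.282 0.222 1.11
v -1.974 0.162 1.33
v -1.697 0.316 1.546
v -1.538 0.634 1.688
v -1.548 1.017 1.711
v -3.979 1.834 0.608
v -3.39 2.509 0.421
v -2.85 0.951 0.979
v -2.261 1.626 0.792
v -2.818 1.692 1.515
v -3.516 2.237 1.286
v -2.724 1.223 0.114
v -3.422 1.768 -0.115
v -2.614 2.131 0.116
v -2.672 2.421 0.982
v -3.568 1.039 0.418
v -3.626 1.329 1.284
v -3.783 2.249 0.482
v -2.457 1.211 0.918
v -2.784 1.25 1.343
v -2.438 1.646 1.233
v -3.857 2.089 0.99
v -3.511 2.486 0.88
v -3.175 2.006 1.523
v -2.729 0.974 0.52
v -2.383 1.371 0.41
v -3.802 1.814 0.167
v -3.456 2.21 0.057
v -3.065 1.454 -0.123
v -2.981 2.423 0.193
v -2.318 1.904 0.411
v -2.59 1.668 0.013
v -3 1.988 -0.122
v -3.015 2.594 0.702
v -2.352 2.075 0.92
v -2.68 2.113 1.345
v -3.09 2.434 1.21
v -2.56 2.372 0.523
v -3.888 1.385 0.48
v -3.225 0.866 0.698
v -3.15 1.026 0.19
v -3.56 1.347 0.055
v -3.922 1.556 0.989
v -3.259 1.037 1.207
v -3.24 1.472 1.522
v -3.65 1.792 1.387
v -3.68 1.088 0.877
v -1.699 3.586 0.847
v -1.339 3.176 1.487
v -2.361 3.505 2.272
v -2.721 3.914 1.633
v -1.18 3.622 1.507
v -2.202 3.95 2.292
v -1.186 4.056 1.318
v -2.208 4.384 2.103
v -1.355 4.34 0.98
v -2.377 4.669 1.765
v -1.632 4.385 0.599
v -2.654 4.714 1.384
v -1.931 4.177 0.298
v -2.953 4.505 1.083
v -2.157 3.78 0.17
v -3.179 4.109 0.956
v -2.237 3.322 0.258
v -3.258 3.651 1.043
v -2.146 2.948 0.533
v -3.168 3.276 1.318
v -1.913 2.776 0.908
v -2.935 3.104 1.693
v -1.613 2.861 1.263
v -2.635 3.19 2.048
v 0.619 2.727 -1.443
v 1.243 2.113 -0.262
v 0.943 3.989 -0.959
v 1.568 3.375 0.222
v 1.992 2.665 -2.202
v 2.617 2.051 -1.021
v 2.317 3.927 -1.718
v 2.941 3.313 -0.537
f 2 1 4
f 2 4 3
f 4 1 5
f 4 5 3
f 5 1 6
f 5 6 3
f 6 1 7
f 6 7 3
f 7 1 8
f 7 8 3
f 8 1 9
f 8 9 3
f 9 1 10
f 9 10 3
f 10 1 11
f 10 11 3
f 11 1 12
f 11 12 3
f 12 1 13
f 12 13 3
f 13 1 2
f 13 2 3
f 14 51 30
f 51 25 54
f 30 54 19
f 51 54 30
f 14 30 26
f 30 19 31
f 26 31 15
f 30 31 26
f 14 26 35
f 26 15 36
f 35 36 21
f 26 36 35
f 14 35 47
f 35 21 50
f 47 50 24
f 35 50 47
f 14 47 51
f 47 24 55
f 51 55 25
f 47 55 51
f 15 31 42
f 31 19 45
f 42 45 23
f 31 45 42
f 19 54 32
f 54 25 53
f 32 53 18
f 54 53 32
f 25 55 52
f 55 24 48
f 52 48 16
f 55 48 52
f 24 50 49
f 50 21 37
f 49 37 20
f 50 37 49
f 21 36 41
f 36 15 38
f 41 38 22
f 36 38 41
f 17 43 29
f 43 23 44
f 29 44 18
f 43 44 29
f 17 29 27
f 29 18 28
f 27 28 16
f 29 28 27
f 17 27 34
f 27 16 33
f 34 33 20
f 27 33 34
f 17 34 39
f 34 20 40
f 39 40 22
f 34 40 39
f 17 39 43
f 39 22 46
f 43 46 23
f 39 46 43
f 18 44 32
f 44 23 45
f 32 45 19
f 44 45 32
f 16 28 52
f 28 18 53
f 52 53 25
f 28 53 52
f 20 33 49
f 33 16 48
f 49 48 24
f 33 48 49
f 22 40 41
f 40 20 37
f 41 37 21
f 40 37 41
f 23 46 42
f 46 22 38
f 42 38 15
f 46 38 42
f 57 56 60
f 57 60 58
f 58 60 61
f 58 61 59
f 60 56 62
f 60 62 61
f 61 62 63
f 61 63 59
f 62 56 64
f 62 64 63
f 63 64 65
f 63 65 59
f 64 56 66
f 64 66 65
f 65 66 67
f 65 67 59
f 66 56 68
f 66 68 67
f 67 68 69
f 67 69 59
f 68 56 70
f 68 70 69
f 69 70 71
f 69 71 59
f 70 56 72
f 70 72 71
f 71 72 73
f 71 73 59
f 72 56 74
f 72 74 73
f 73 74 75
f 73 75 59
f 74 56 76
f 74 76 75
f 75 76 77
f 75 77 59
f 76 56 78
f 76 78 77
f 77 78 79
f 77 79 59
f 78 56 57
f 78 57 79
f 79 57 58
f 79 58 59
f 81 83 80
f 84 81 80
f 80 83 82
f 82 84 80
f 81 87 83
f 85 81 84
f 85 87 81
f 83 87 82
f 86 84 82
f 82 87 86
f 86 85 84
f 87 85 86

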